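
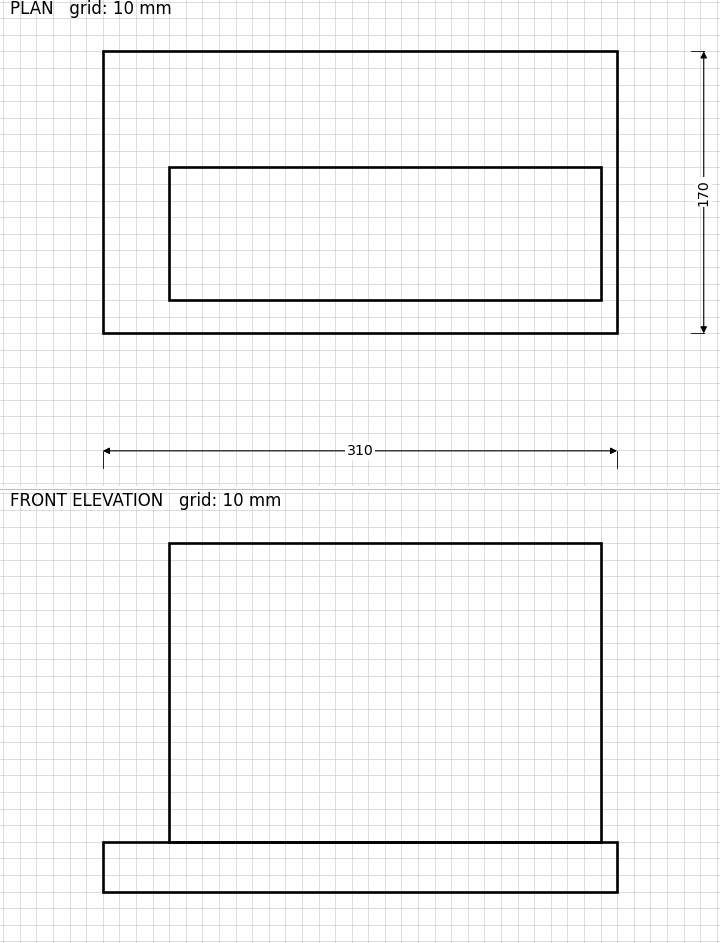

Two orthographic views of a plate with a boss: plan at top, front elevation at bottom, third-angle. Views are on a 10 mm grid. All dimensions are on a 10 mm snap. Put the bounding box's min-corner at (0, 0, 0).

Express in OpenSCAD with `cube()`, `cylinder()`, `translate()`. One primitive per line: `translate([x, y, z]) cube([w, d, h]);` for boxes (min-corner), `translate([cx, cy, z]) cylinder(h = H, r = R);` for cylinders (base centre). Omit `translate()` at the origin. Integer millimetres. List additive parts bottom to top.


cube([310, 170, 30]);
translate([40, 20, 30]) cube([260, 80, 180]);


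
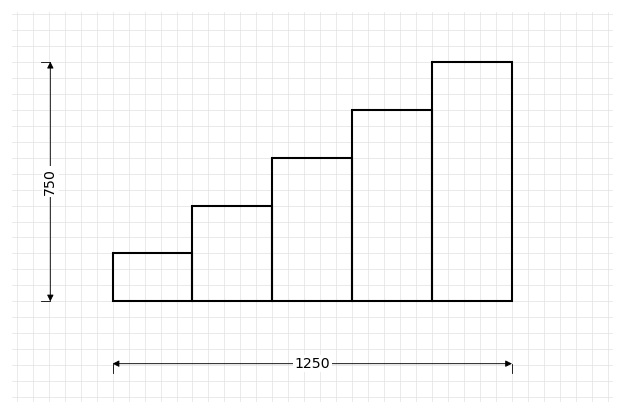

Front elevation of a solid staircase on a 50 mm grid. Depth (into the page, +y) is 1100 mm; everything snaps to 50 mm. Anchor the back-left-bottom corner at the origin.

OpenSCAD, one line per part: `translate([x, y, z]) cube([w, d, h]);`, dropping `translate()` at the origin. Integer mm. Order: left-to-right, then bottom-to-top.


cube([250, 1100, 150]);
translate([250, 0, 0]) cube([250, 1100, 300]);
translate([500, 0, 0]) cube([250, 1100, 450]);
translate([750, 0, 0]) cube([250, 1100, 600]);
translate([1000, 0, 0]) cube([250, 1100, 750]);


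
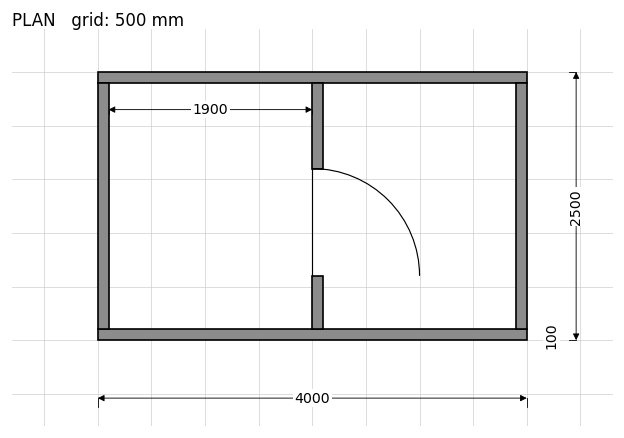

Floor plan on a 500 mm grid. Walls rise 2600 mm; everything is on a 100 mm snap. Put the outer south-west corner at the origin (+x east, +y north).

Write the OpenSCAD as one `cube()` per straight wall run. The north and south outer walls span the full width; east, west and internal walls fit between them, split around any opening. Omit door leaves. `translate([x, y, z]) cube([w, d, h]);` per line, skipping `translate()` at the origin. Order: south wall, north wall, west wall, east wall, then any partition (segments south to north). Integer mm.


cube([4000, 100, 2600]);
translate([0, 2400, 0]) cube([4000, 100, 2600]);
translate([0, 100, 0]) cube([100, 2300, 2600]);
translate([3900, 100, 0]) cube([100, 2300, 2600]);
translate([2000, 100, 0]) cube([100, 500, 2600]);
translate([2000, 1600, 0]) cube([100, 800, 2600]);


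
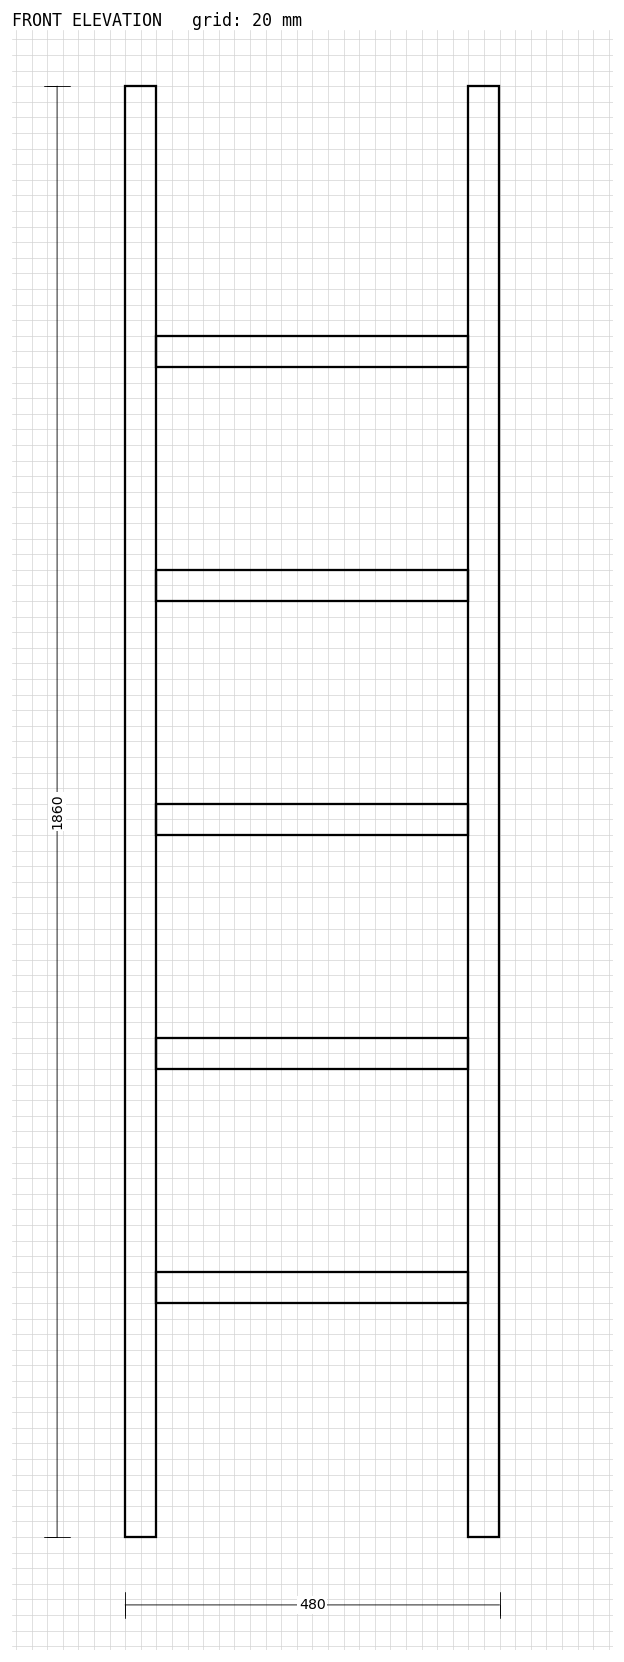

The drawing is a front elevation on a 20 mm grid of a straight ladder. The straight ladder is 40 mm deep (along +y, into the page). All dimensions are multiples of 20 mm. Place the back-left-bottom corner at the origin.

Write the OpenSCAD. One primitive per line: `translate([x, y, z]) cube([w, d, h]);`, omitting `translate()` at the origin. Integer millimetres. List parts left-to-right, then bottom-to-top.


cube([40, 40, 1860]);
translate([40, 0, 300]) cube([400, 40, 40]);
translate([40, 0, 600]) cube([400, 40, 40]);
translate([40, 0, 900]) cube([400, 40, 40]);
translate([40, 0, 1200]) cube([400, 40, 40]);
translate([40, 0, 1500]) cube([400, 40, 40]);
translate([440, 0, 0]) cube([40, 40, 1860]);


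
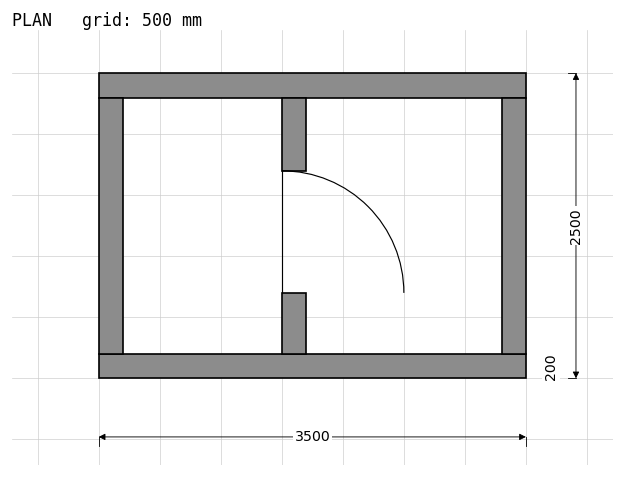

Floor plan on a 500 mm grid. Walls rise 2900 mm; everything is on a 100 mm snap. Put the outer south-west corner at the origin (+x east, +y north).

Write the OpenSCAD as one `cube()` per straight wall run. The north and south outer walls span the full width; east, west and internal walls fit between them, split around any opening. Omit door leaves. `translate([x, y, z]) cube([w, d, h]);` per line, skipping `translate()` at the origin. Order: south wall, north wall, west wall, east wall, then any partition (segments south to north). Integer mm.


cube([3500, 200, 2900]);
translate([0, 2300, 0]) cube([3500, 200, 2900]);
translate([0, 200, 0]) cube([200, 2100, 2900]);
translate([3300, 200, 0]) cube([200, 2100, 2900]);
translate([1500, 200, 0]) cube([200, 500, 2900]);
translate([1500, 1700, 0]) cube([200, 600, 2900]);


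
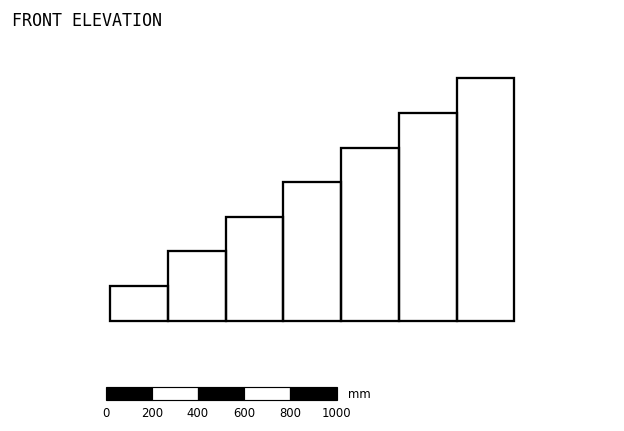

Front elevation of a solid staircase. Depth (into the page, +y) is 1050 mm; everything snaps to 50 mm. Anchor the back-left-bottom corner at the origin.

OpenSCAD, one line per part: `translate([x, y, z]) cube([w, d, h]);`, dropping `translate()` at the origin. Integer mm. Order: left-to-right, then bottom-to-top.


cube([250, 1050, 150]);
translate([250, 0, 0]) cube([250, 1050, 300]);
translate([500, 0, 0]) cube([250, 1050, 450]);
translate([750, 0, 0]) cube([250, 1050, 600]);
translate([1000, 0, 0]) cube([250, 1050, 750]);
translate([1250, 0, 0]) cube([250, 1050, 900]);
translate([1500, 0, 0]) cube([250, 1050, 1050]);


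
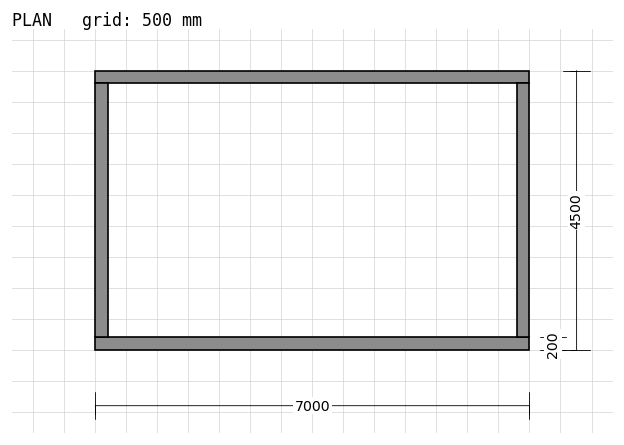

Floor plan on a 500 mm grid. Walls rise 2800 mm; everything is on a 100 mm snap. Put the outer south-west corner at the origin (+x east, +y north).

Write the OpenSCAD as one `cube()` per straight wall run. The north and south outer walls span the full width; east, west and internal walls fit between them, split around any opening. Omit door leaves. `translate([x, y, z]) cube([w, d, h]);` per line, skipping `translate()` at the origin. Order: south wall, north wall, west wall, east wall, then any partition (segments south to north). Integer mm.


cube([7000, 200, 2800]);
translate([0, 4300, 0]) cube([7000, 200, 2800]);
translate([0, 200, 0]) cube([200, 4100, 2800]);
translate([6800, 200, 0]) cube([200, 4100, 2800]);


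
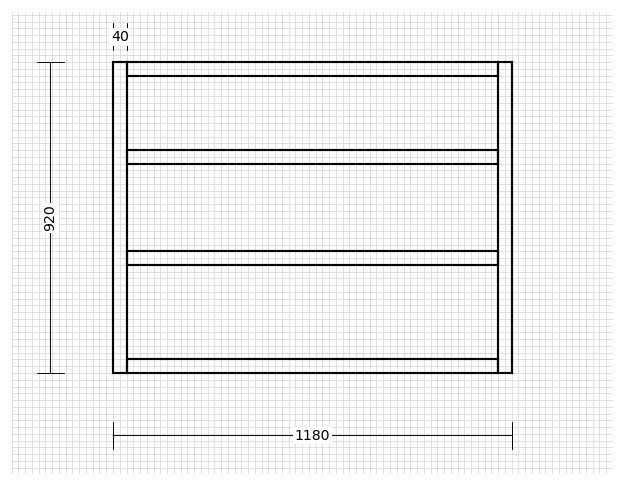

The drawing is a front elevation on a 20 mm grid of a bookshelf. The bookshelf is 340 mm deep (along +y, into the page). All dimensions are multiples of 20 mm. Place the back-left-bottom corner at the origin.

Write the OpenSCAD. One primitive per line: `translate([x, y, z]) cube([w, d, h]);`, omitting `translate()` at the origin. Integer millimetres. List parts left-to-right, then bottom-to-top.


cube([40, 340, 920]);
translate([40, 0, 0]) cube([1100, 340, 40]);
translate([40, 0, 320]) cube([1100, 340, 40]);
translate([40, 0, 620]) cube([1100, 340, 40]);
translate([40, 0, 880]) cube([1100, 340, 40]);
translate([1140, 0, 0]) cube([40, 340, 920]);


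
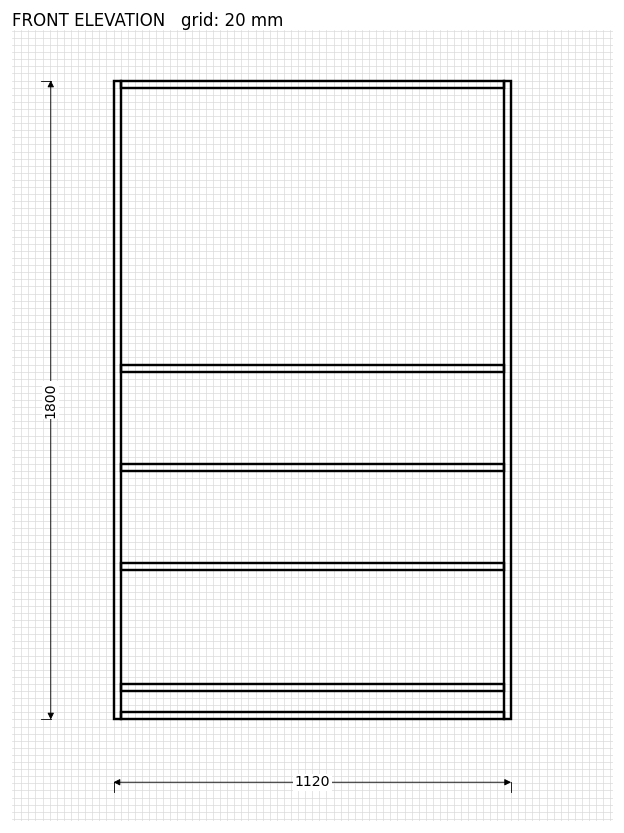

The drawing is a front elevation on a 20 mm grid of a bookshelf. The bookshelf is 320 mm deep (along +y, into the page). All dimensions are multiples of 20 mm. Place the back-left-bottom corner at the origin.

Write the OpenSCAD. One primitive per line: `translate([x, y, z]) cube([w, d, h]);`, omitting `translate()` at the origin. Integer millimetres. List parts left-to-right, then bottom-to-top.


cube([20, 320, 1800]);
translate([20, 0, 0]) cube([1080, 320, 20]);
translate([20, 0, 80]) cube([1080, 320, 20]);
translate([20, 0, 420]) cube([1080, 320, 20]);
translate([20, 0, 700]) cube([1080, 320, 20]);
translate([20, 0, 980]) cube([1080, 320, 20]);
translate([20, 0, 1780]) cube([1080, 320, 20]);
translate([1100, 0, 0]) cube([20, 320, 1800]);


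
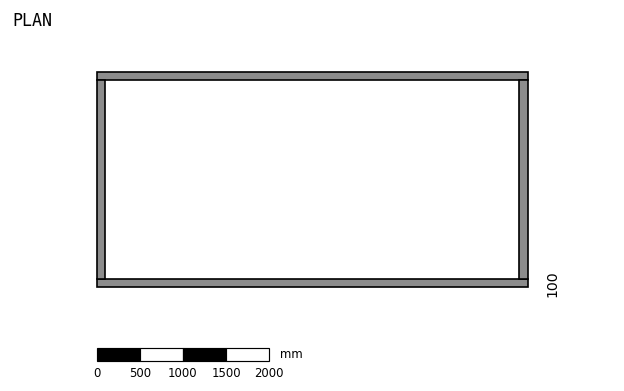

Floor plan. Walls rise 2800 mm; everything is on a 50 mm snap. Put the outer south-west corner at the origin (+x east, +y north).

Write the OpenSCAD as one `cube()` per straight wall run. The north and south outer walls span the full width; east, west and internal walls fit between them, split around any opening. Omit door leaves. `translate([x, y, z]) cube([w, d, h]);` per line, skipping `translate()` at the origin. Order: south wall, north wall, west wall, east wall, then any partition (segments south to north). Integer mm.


cube([5000, 100, 2800]);
translate([0, 2400, 0]) cube([5000, 100, 2800]);
translate([0, 100, 0]) cube([100, 2300, 2800]);
translate([4900, 100, 0]) cube([100, 2300, 2800]);


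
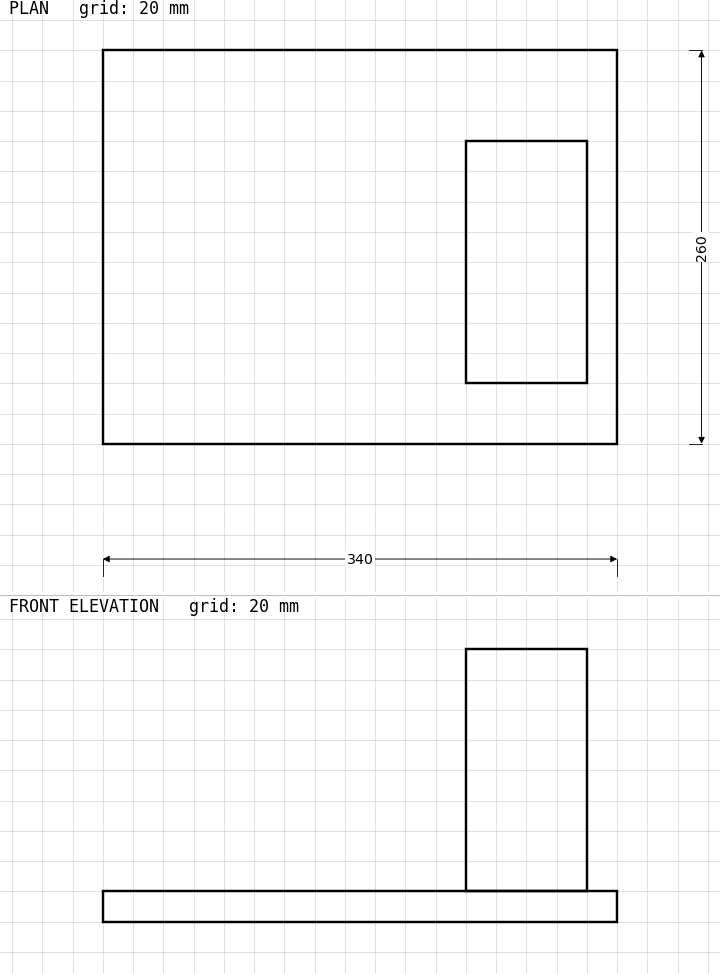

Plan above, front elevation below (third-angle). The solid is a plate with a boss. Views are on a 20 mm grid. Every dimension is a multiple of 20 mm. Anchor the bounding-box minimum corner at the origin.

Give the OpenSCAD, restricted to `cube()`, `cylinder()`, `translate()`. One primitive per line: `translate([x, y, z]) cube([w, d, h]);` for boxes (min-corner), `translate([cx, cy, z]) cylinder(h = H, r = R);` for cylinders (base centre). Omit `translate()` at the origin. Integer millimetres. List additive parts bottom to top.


cube([340, 260, 20]);
translate([240, 40, 20]) cube([80, 160, 160]);


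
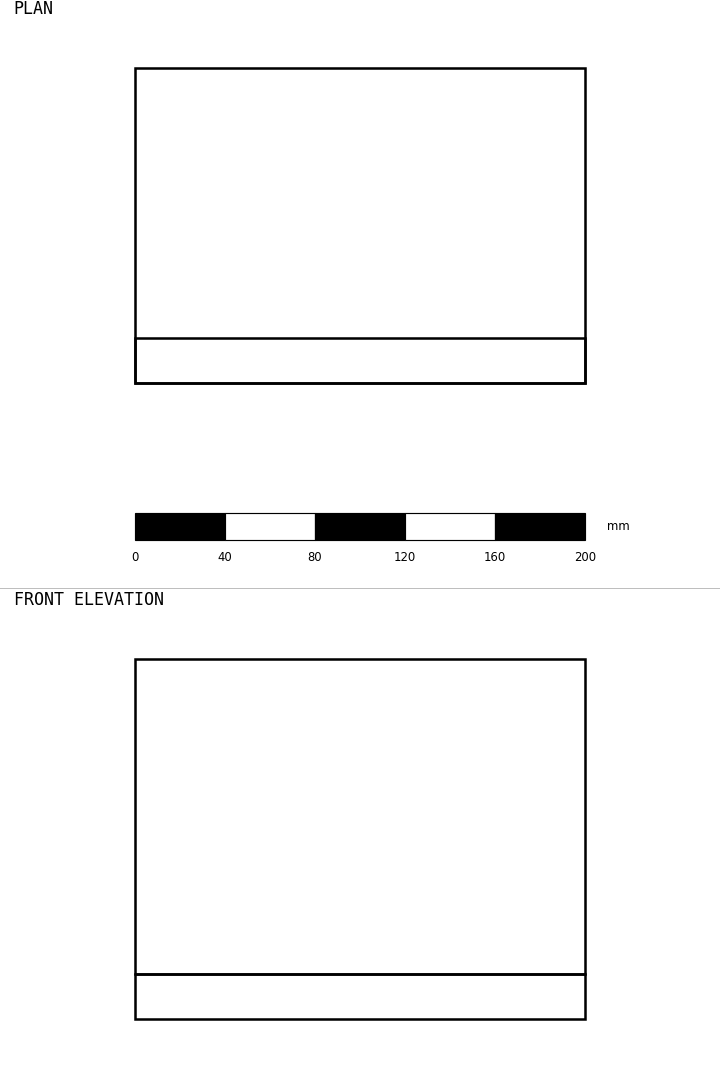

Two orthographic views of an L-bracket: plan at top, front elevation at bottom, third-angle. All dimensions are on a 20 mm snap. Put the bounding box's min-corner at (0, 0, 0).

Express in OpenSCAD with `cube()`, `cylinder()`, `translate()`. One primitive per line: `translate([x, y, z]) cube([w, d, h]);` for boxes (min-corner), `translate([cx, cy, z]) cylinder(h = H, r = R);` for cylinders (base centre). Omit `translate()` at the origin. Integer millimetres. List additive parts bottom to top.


cube([200, 140, 20]);
translate([0, 0, 20]) cube([200, 20, 140]);


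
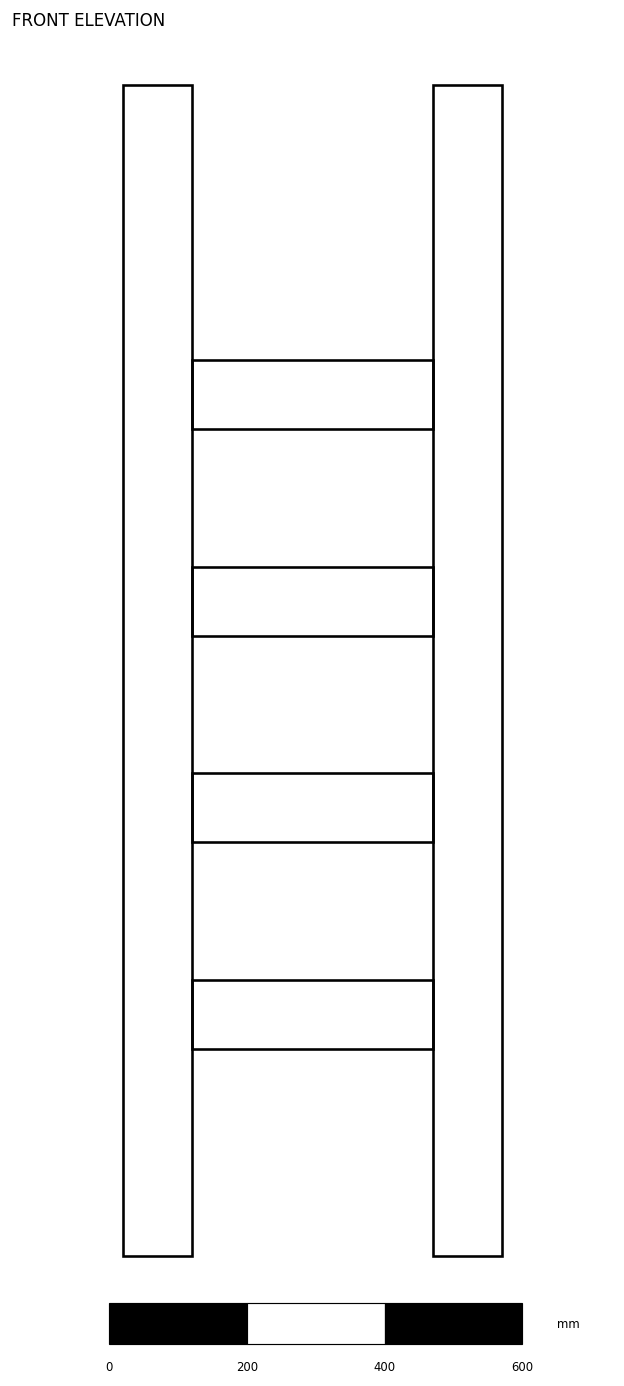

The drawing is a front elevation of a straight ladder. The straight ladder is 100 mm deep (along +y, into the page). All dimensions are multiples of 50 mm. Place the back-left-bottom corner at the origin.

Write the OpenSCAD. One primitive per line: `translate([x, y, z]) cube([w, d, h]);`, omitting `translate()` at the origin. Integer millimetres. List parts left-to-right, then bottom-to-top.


cube([100, 100, 1700]);
translate([100, 0, 300]) cube([350, 100, 100]);
translate([100, 0, 600]) cube([350, 100, 100]);
translate([100, 0, 900]) cube([350, 100, 100]);
translate([100, 0, 1200]) cube([350, 100, 100]);
translate([450, 0, 0]) cube([100, 100, 1700]);


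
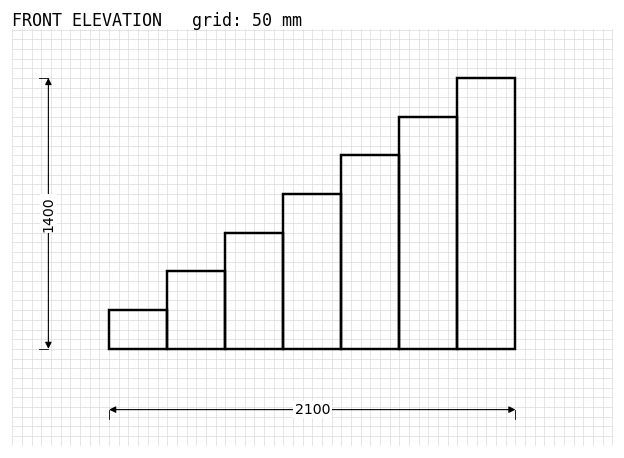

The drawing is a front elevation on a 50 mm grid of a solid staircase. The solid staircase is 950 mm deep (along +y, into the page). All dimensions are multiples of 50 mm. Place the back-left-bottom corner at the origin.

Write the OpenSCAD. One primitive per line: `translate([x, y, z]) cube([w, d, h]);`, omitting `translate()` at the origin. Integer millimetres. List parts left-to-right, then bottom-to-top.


cube([300, 950, 200]);
translate([300, 0, 0]) cube([300, 950, 400]);
translate([600, 0, 0]) cube([300, 950, 600]);
translate([900, 0, 0]) cube([300, 950, 800]);
translate([1200, 0, 0]) cube([300, 950, 1000]);
translate([1500, 0, 0]) cube([300, 950, 1200]);
translate([1800, 0, 0]) cube([300, 950, 1400]);


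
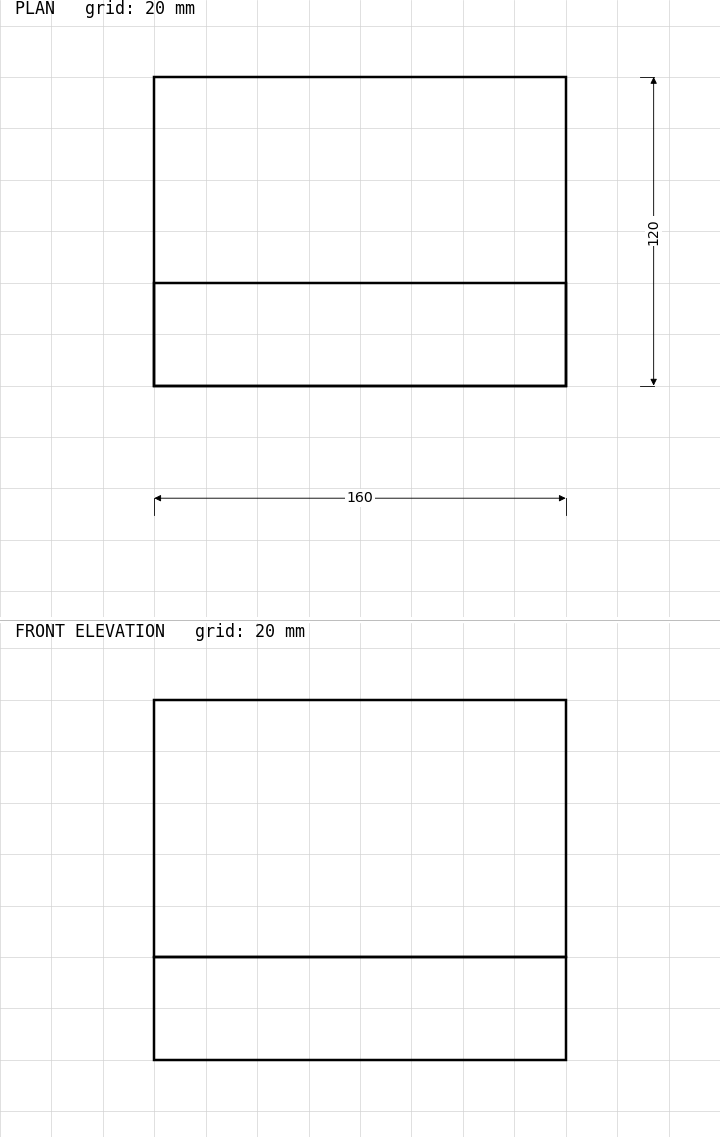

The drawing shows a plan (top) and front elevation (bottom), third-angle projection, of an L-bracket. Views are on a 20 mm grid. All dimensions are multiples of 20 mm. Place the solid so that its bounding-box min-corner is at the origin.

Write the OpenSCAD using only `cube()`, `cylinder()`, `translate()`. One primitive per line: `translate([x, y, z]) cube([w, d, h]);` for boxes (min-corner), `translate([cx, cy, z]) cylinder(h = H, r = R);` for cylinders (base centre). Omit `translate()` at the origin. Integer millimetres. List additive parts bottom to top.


cube([160, 120, 40]);
translate([0, 0, 40]) cube([160, 40, 100]);


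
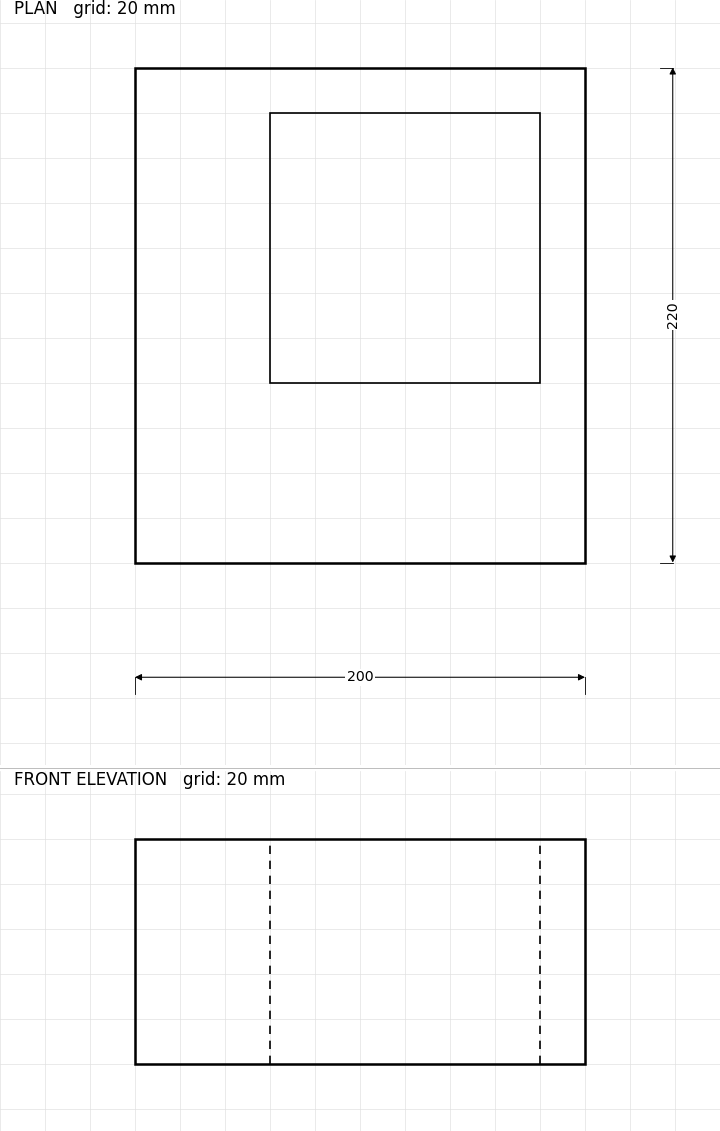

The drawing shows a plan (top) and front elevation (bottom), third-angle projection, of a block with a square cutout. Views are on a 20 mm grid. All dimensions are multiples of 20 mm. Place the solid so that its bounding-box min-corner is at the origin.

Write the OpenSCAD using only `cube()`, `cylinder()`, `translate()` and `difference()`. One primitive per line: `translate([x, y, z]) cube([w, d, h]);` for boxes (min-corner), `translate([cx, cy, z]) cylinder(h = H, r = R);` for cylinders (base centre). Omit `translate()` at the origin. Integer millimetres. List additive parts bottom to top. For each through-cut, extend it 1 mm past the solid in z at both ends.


difference() {
  cube([200, 220, 100]);
  translate([60, 80, -1]) cube([120, 120, 102]);
}


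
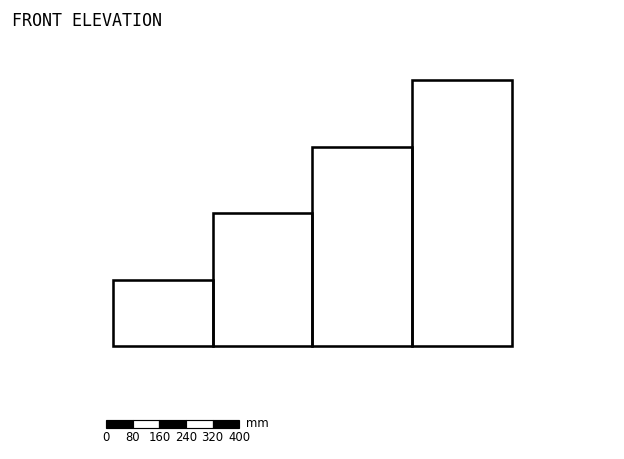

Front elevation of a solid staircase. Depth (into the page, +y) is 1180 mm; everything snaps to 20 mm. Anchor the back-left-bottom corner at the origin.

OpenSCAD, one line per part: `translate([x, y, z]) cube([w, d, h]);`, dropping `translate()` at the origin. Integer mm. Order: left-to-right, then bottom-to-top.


cube([300, 1180, 200]);
translate([300, 0, 0]) cube([300, 1180, 400]);
translate([600, 0, 0]) cube([300, 1180, 600]);
translate([900, 0, 0]) cube([300, 1180, 800]);


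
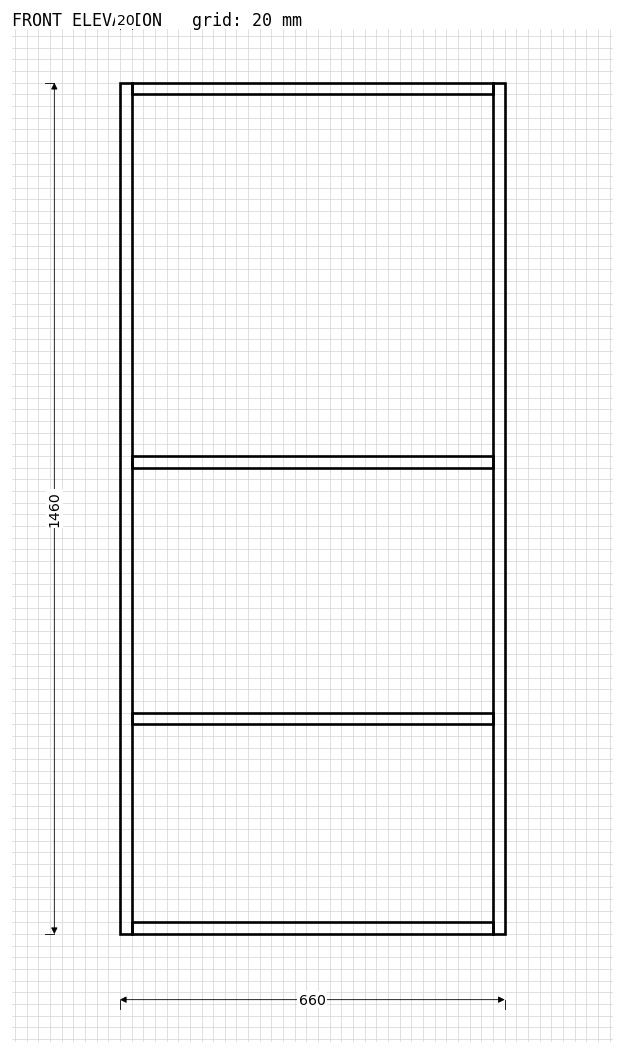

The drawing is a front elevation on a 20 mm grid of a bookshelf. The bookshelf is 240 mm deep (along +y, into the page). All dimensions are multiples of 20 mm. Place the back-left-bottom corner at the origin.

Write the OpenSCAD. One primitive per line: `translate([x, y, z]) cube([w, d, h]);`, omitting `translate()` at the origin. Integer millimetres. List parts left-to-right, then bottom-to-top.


cube([20, 240, 1460]);
translate([20, 0, 0]) cube([620, 240, 20]);
translate([20, 0, 360]) cube([620, 240, 20]);
translate([20, 0, 800]) cube([620, 240, 20]);
translate([20, 0, 1440]) cube([620, 240, 20]);
translate([640, 0, 0]) cube([20, 240, 1460]);


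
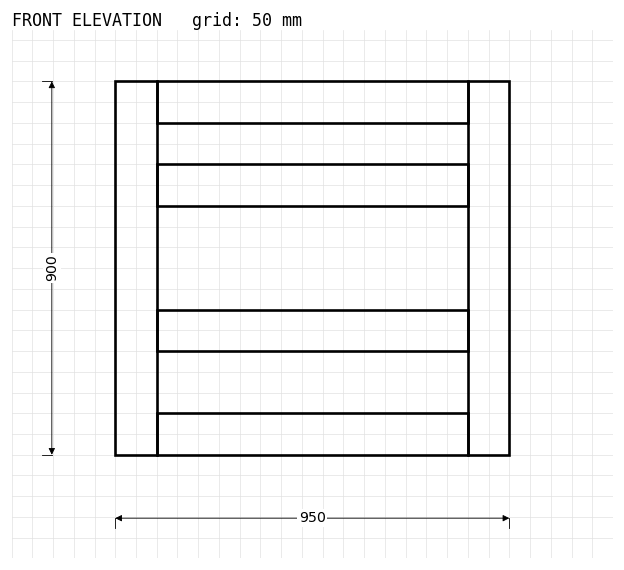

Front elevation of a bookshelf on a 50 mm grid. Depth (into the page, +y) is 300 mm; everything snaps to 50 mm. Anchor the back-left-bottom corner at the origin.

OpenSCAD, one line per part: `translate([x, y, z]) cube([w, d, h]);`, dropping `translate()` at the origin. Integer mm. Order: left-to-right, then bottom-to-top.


cube([100, 300, 900]);
translate([100, 0, 0]) cube([750, 300, 100]);
translate([100, 0, 250]) cube([750, 300, 100]);
translate([100, 0, 600]) cube([750, 300, 100]);
translate([100, 0, 800]) cube([750, 300, 100]);
translate([850, 0, 0]) cube([100, 300, 900]);


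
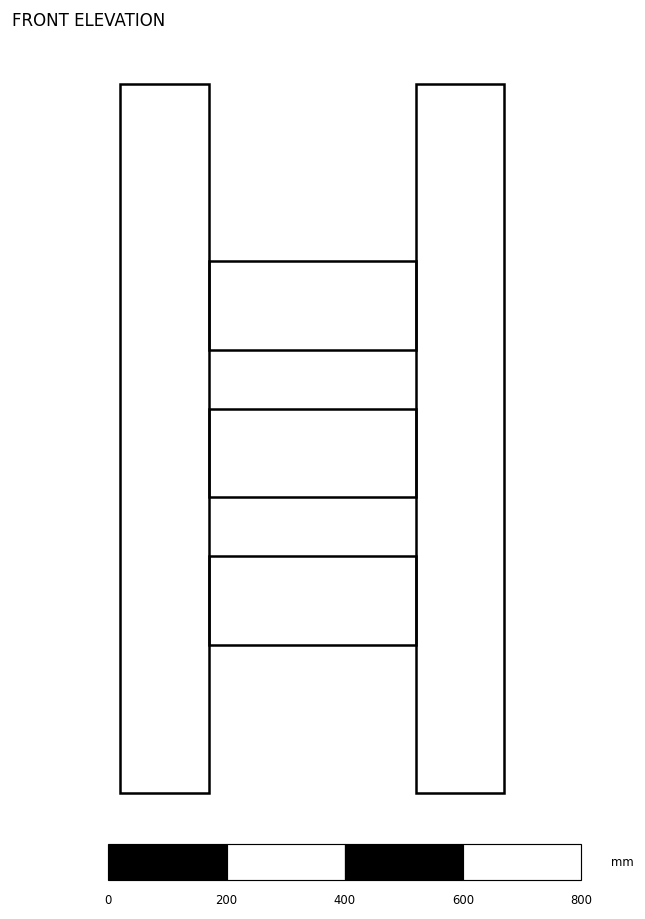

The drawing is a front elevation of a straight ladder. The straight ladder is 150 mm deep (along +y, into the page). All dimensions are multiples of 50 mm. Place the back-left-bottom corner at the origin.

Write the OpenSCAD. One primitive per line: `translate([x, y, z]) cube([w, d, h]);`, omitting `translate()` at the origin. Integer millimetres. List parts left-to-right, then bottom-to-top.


cube([150, 150, 1200]);
translate([150, 0, 250]) cube([350, 150, 150]);
translate([150, 0, 500]) cube([350, 150, 150]);
translate([150, 0, 750]) cube([350, 150, 150]);
translate([500, 0, 0]) cube([150, 150, 1200]);


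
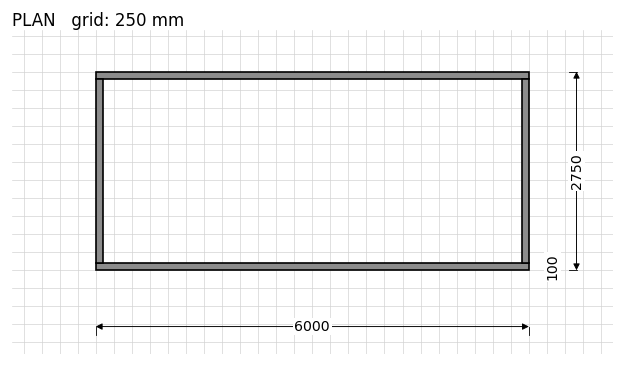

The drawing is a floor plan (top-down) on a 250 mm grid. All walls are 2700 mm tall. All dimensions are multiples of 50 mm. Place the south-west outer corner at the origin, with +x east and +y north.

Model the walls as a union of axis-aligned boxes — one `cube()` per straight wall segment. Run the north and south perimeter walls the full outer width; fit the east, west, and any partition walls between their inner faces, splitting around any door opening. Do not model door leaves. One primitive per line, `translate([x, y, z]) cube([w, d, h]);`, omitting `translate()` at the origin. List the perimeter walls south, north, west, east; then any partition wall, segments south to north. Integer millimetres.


cube([6000, 100, 2700]);
translate([0, 2650, 0]) cube([6000, 100, 2700]);
translate([0, 100, 0]) cube([100, 2550, 2700]);
translate([5900, 100, 0]) cube([100, 2550, 2700]);


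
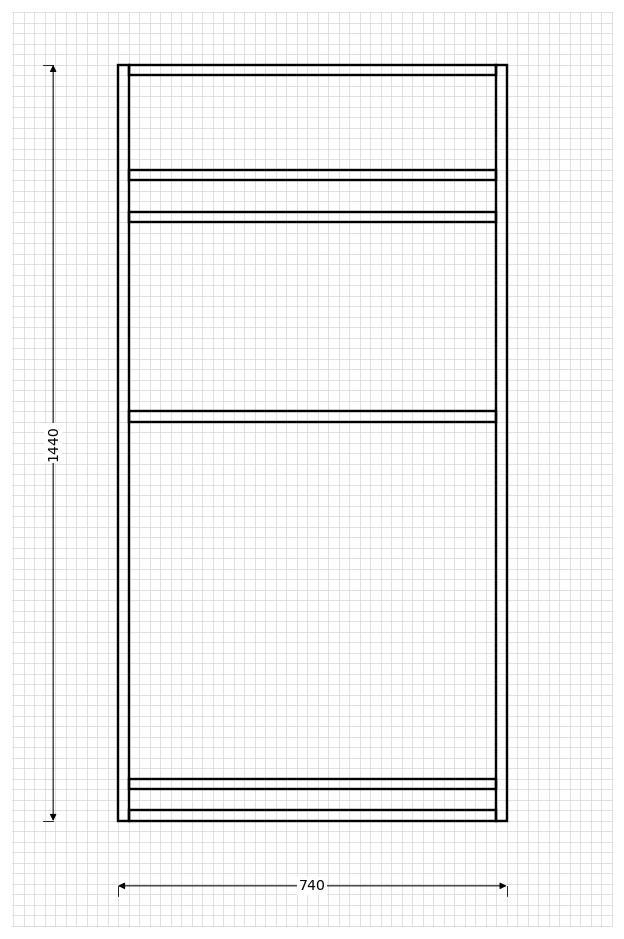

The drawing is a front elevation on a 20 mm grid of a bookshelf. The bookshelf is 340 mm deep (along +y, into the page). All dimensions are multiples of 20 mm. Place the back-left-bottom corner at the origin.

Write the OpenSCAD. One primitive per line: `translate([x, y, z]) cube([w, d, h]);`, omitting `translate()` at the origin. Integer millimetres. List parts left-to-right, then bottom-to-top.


cube([20, 340, 1440]);
translate([20, 0, 0]) cube([700, 340, 20]);
translate([20, 0, 60]) cube([700, 340, 20]);
translate([20, 0, 760]) cube([700, 340, 20]);
translate([20, 0, 1140]) cube([700, 340, 20]);
translate([20, 0, 1220]) cube([700, 340, 20]);
translate([20, 0, 1420]) cube([700, 340, 20]);
translate([720, 0, 0]) cube([20, 340, 1440]);


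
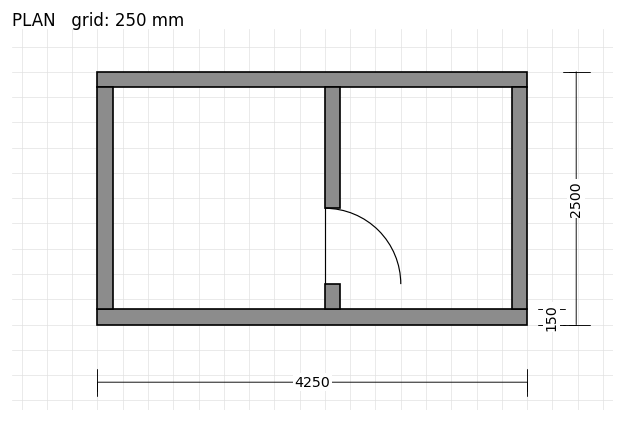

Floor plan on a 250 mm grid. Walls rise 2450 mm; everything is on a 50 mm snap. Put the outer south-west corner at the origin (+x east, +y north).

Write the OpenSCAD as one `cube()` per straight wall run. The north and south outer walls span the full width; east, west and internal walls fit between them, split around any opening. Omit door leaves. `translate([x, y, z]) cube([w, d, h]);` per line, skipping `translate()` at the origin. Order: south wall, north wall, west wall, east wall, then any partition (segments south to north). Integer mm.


cube([4250, 150, 2450]);
translate([0, 2350, 0]) cube([4250, 150, 2450]);
translate([0, 150, 0]) cube([150, 2200, 2450]);
translate([4100, 150, 0]) cube([150, 2200, 2450]);
translate([2250, 150, 0]) cube([150, 250, 2450]);
translate([2250, 1150, 0]) cube([150, 1200, 2450]);


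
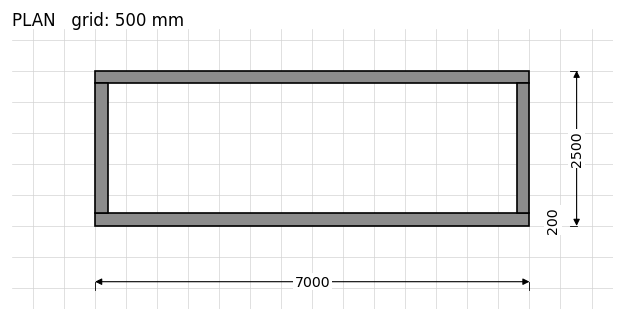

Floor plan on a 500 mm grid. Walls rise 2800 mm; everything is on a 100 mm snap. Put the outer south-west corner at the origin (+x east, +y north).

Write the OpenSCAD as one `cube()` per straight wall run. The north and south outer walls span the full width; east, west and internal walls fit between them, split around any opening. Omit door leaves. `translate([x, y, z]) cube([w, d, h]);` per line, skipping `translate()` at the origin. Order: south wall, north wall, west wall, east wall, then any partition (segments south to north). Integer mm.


cube([7000, 200, 2800]);
translate([0, 2300, 0]) cube([7000, 200, 2800]);
translate([0, 200, 0]) cube([200, 2100, 2800]);
translate([6800, 200, 0]) cube([200, 2100, 2800]);


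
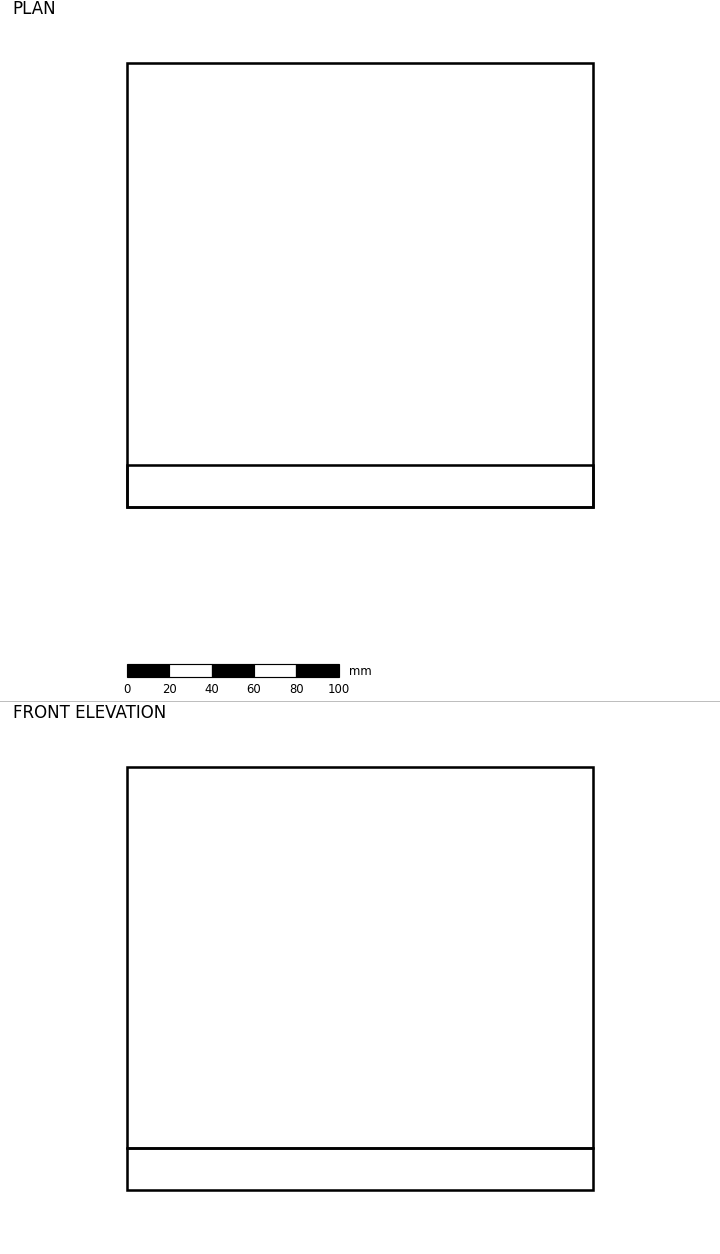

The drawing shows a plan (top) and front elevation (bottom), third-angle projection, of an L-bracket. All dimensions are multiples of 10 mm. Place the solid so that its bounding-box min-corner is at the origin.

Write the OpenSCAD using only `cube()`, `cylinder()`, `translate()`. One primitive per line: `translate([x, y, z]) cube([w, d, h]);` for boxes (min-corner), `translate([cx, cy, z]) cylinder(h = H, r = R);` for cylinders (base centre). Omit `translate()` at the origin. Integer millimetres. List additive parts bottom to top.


cube([220, 210, 20]);
translate([0, 0, 20]) cube([220, 20, 180]);


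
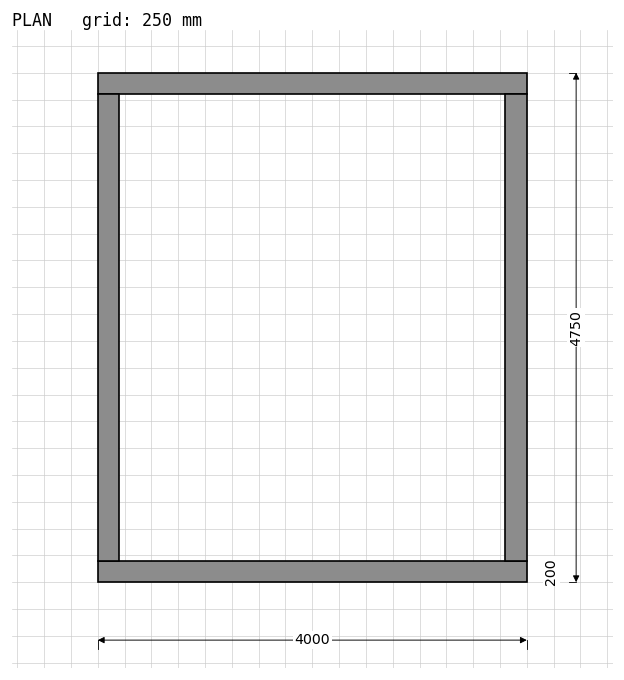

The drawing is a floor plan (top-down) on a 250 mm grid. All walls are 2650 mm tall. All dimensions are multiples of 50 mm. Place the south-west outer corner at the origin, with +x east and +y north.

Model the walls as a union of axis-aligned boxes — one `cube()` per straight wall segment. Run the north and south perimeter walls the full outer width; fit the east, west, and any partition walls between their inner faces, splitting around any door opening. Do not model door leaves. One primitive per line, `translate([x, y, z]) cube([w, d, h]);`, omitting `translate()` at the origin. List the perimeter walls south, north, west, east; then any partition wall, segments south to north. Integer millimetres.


cube([4000, 200, 2650]);
translate([0, 4550, 0]) cube([4000, 200, 2650]);
translate([0, 200, 0]) cube([200, 4350, 2650]);
translate([3800, 200, 0]) cube([200, 4350, 2650]);


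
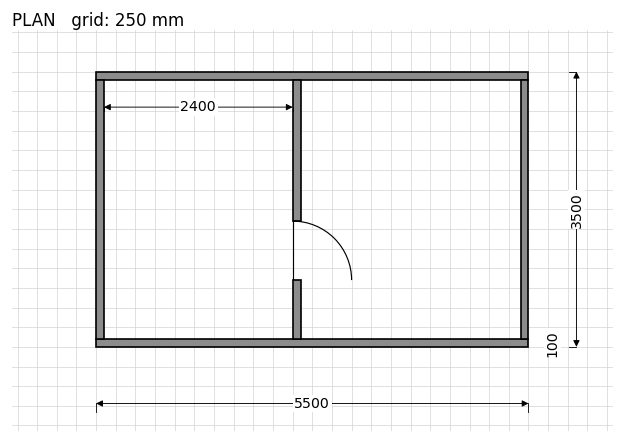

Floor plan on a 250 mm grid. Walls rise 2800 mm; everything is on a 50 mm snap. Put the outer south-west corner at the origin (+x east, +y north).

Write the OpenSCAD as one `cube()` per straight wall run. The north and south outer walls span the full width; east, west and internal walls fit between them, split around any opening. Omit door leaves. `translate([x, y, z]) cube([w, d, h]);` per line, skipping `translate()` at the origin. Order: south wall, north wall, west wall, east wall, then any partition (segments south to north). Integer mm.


cube([5500, 100, 2800]);
translate([0, 3400, 0]) cube([5500, 100, 2800]);
translate([0, 100, 0]) cube([100, 3300, 2800]);
translate([5400, 100, 0]) cube([100, 3300, 2800]);
translate([2500, 100, 0]) cube([100, 750, 2800]);
translate([2500, 1600, 0]) cube([100, 1800, 2800]);


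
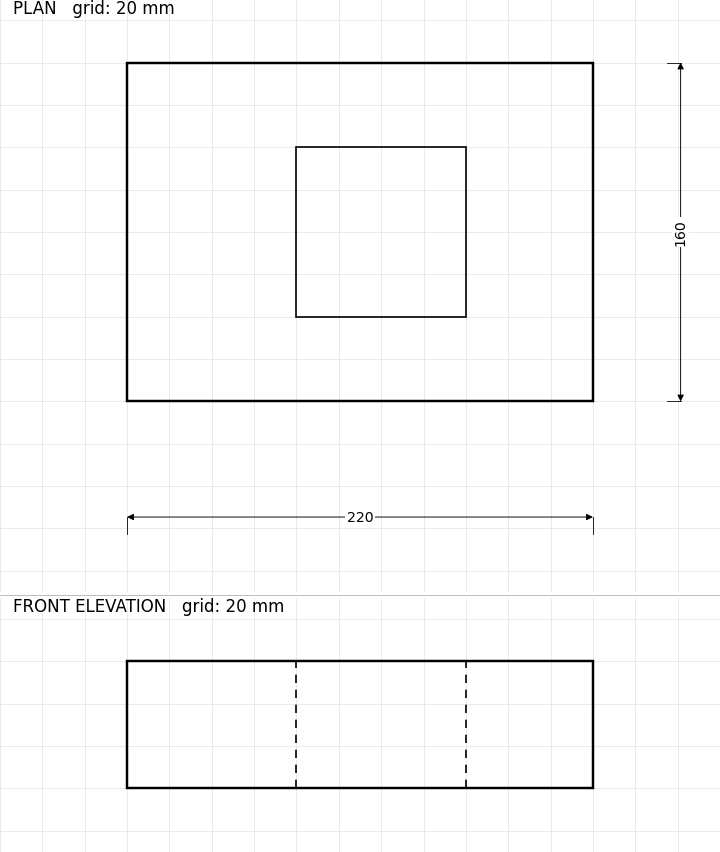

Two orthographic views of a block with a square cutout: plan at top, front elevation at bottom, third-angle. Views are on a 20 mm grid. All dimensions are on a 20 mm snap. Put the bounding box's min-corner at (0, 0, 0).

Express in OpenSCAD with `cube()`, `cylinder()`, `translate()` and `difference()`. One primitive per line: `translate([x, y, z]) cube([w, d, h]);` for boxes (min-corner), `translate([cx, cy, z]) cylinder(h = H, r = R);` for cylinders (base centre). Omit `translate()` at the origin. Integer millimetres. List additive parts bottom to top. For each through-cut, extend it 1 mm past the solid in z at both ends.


difference() {
  cube([220, 160, 60]);
  translate([80, 40, -1]) cube([80, 80, 62]);
}


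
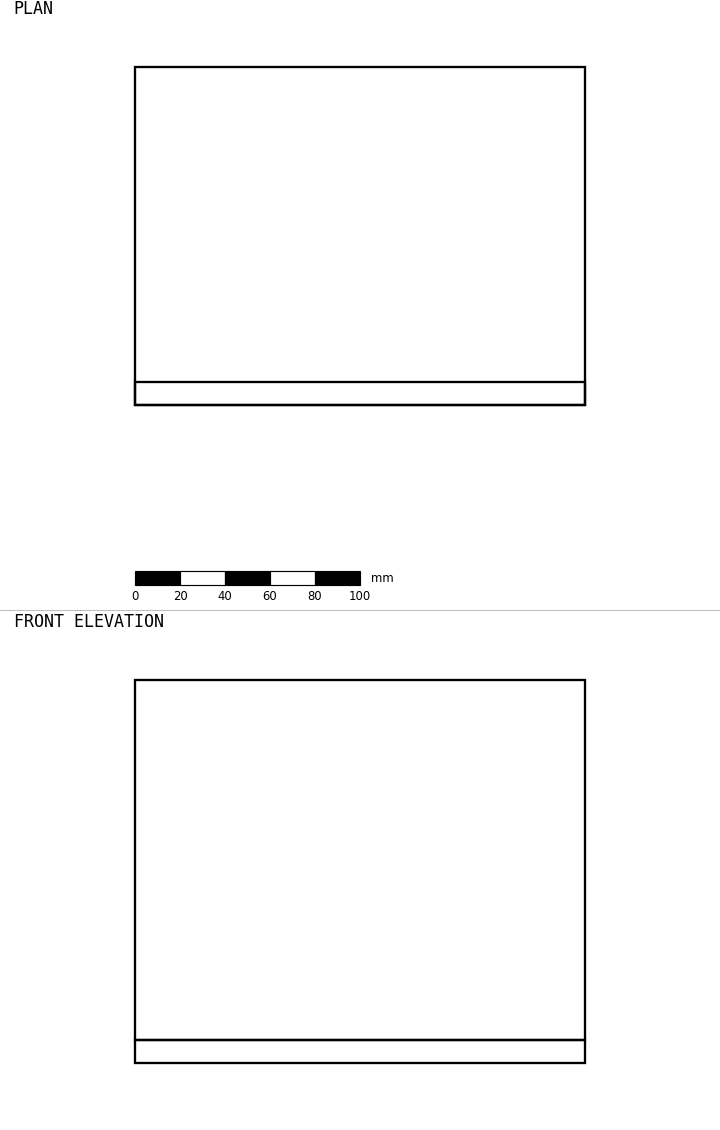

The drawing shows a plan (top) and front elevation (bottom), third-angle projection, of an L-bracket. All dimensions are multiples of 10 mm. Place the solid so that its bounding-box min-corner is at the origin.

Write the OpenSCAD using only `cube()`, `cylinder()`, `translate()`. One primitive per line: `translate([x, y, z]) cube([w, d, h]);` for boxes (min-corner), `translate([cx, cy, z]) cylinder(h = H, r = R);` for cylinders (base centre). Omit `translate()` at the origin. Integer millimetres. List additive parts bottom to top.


cube([200, 150, 10]);
translate([0, 0, 10]) cube([200, 10, 160]);


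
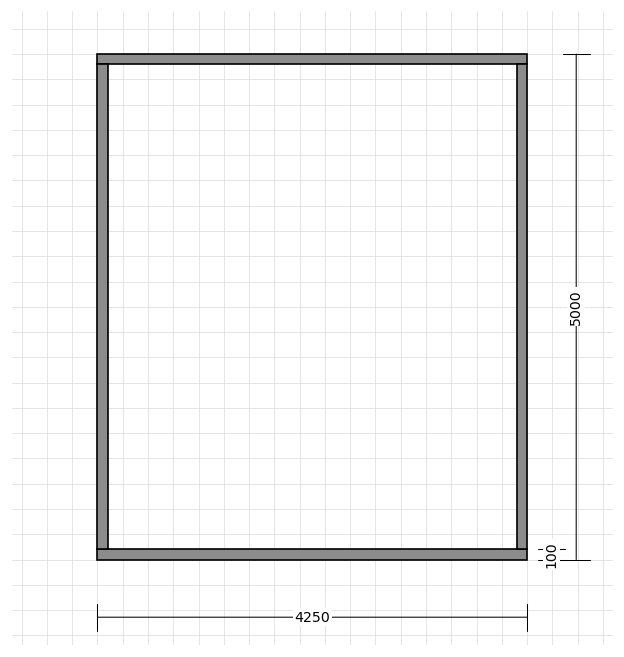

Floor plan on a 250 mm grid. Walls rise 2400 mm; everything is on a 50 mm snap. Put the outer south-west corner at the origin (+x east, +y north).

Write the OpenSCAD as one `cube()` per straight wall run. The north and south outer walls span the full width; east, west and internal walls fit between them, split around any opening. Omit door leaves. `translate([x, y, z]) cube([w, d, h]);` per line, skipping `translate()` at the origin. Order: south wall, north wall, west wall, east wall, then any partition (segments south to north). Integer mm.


cube([4250, 100, 2400]);
translate([0, 4900, 0]) cube([4250, 100, 2400]);
translate([0, 100, 0]) cube([100, 4800, 2400]);
translate([4150, 100, 0]) cube([100, 4800, 2400]);


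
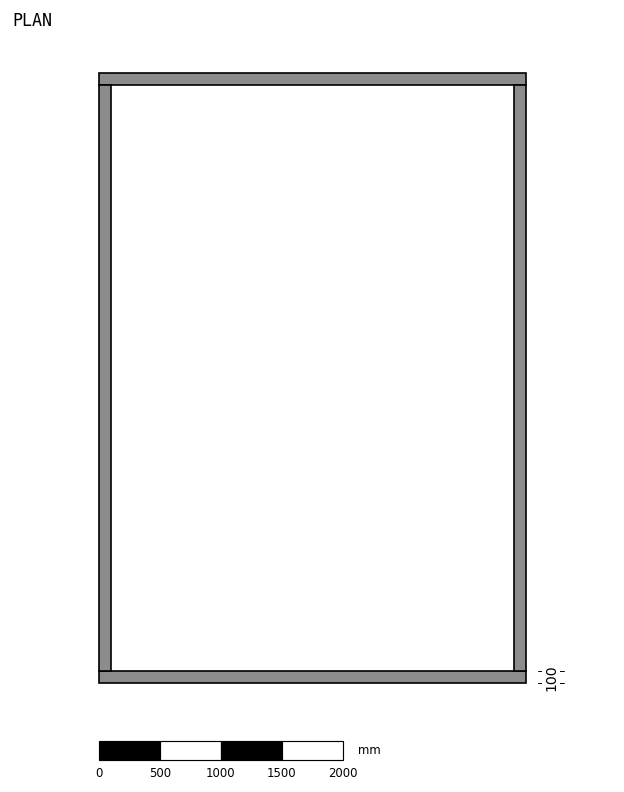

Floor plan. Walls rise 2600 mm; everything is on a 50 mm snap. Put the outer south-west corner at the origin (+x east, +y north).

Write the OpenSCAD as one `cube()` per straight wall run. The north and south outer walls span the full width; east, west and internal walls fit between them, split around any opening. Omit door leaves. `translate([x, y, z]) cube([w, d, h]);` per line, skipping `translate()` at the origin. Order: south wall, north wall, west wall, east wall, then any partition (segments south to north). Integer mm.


cube([3500, 100, 2600]);
translate([0, 4900, 0]) cube([3500, 100, 2600]);
translate([0, 100, 0]) cube([100, 4800, 2600]);
translate([3400, 100, 0]) cube([100, 4800, 2600]);


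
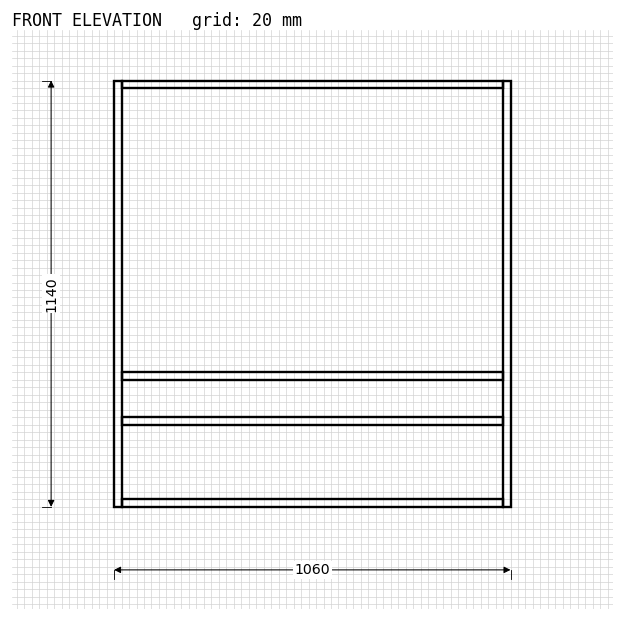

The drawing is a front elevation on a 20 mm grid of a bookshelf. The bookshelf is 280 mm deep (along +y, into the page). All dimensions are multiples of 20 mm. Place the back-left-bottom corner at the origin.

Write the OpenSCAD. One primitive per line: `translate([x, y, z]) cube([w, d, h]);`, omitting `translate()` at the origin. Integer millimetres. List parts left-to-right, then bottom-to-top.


cube([20, 280, 1140]);
translate([20, 0, 0]) cube([1020, 280, 20]);
translate([20, 0, 220]) cube([1020, 280, 20]);
translate([20, 0, 340]) cube([1020, 280, 20]);
translate([20, 0, 1120]) cube([1020, 280, 20]);
translate([1040, 0, 0]) cube([20, 280, 1140]);


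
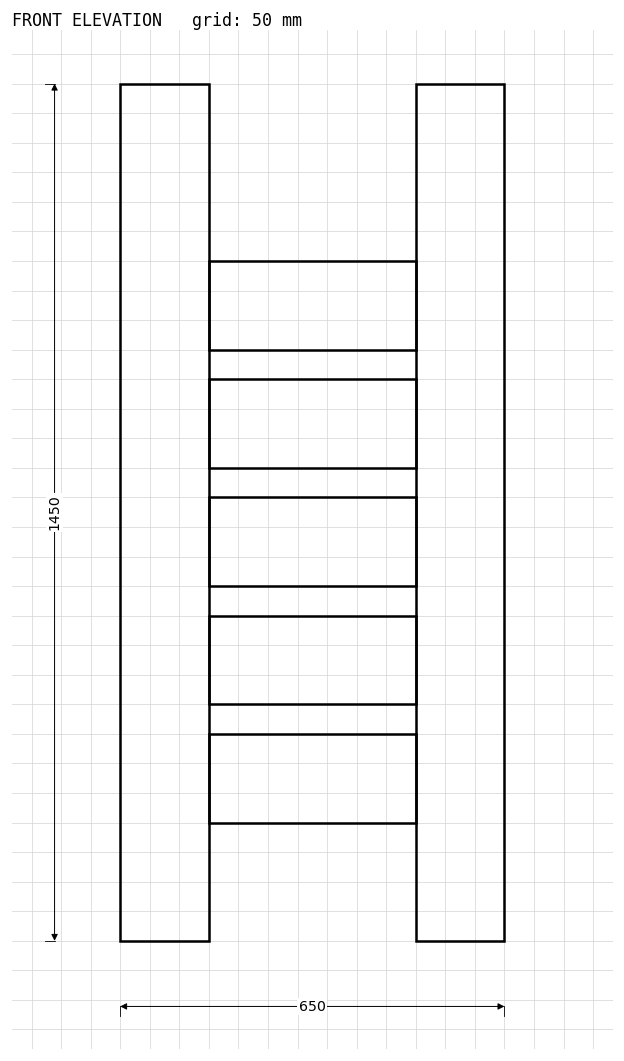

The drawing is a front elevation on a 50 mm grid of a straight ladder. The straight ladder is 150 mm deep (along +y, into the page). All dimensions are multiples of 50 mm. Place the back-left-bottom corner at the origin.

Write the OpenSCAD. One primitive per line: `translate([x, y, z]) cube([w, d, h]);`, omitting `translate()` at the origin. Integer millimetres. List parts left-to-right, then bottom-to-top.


cube([150, 150, 1450]);
translate([150, 0, 200]) cube([350, 150, 150]);
translate([150, 0, 400]) cube([350, 150, 150]);
translate([150, 0, 600]) cube([350, 150, 150]);
translate([150, 0, 800]) cube([350, 150, 150]);
translate([150, 0, 1000]) cube([350, 150, 150]);
translate([500, 0, 0]) cube([150, 150, 1450]);


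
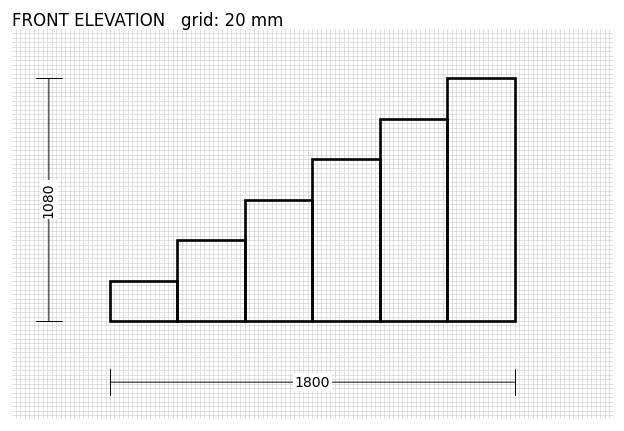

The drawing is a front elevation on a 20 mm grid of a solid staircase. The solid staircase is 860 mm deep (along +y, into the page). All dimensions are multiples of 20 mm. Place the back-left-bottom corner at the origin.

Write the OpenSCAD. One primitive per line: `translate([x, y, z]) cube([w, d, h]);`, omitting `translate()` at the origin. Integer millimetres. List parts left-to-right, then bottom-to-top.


cube([300, 860, 180]);
translate([300, 0, 0]) cube([300, 860, 360]);
translate([600, 0, 0]) cube([300, 860, 540]);
translate([900, 0, 0]) cube([300, 860, 720]);
translate([1200, 0, 0]) cube([300, 860, 900]);
translate([1500, 0, 0]) cube([300, 860, 1080]);


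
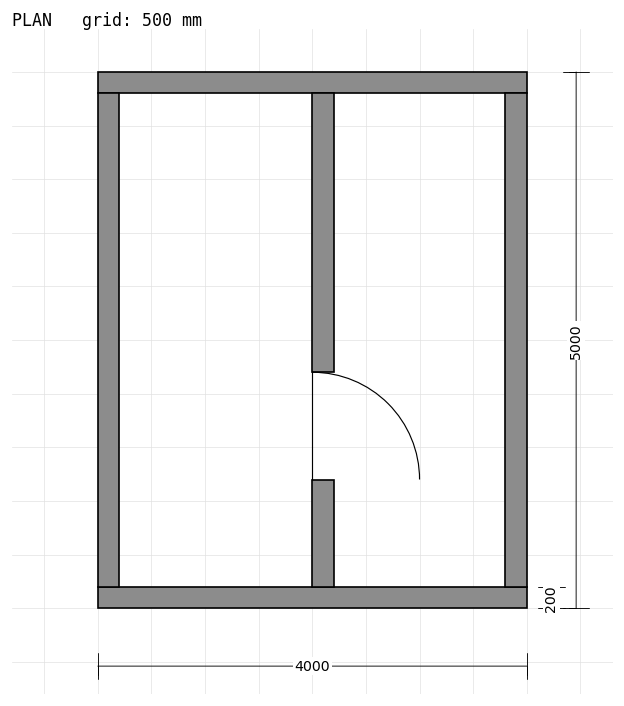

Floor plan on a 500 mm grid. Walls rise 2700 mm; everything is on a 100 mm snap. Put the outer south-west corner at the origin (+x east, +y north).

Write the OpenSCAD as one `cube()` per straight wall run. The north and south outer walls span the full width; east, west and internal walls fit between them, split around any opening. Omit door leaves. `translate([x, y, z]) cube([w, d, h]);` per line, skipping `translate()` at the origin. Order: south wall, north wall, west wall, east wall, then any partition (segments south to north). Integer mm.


cube([4000, 200, 2700]);
translate([0, 4800, 0]) cube([4000, 200, 2700]);
translate([0, 200, 0]) cube([200, 4600, 2700]);
translate([3800, 200, 0]) cube([200, 4600, 2700]);
translate([2000, 200, 0]) cube([200, 1000, 2700]);
translate([2000, 2200, 0]) cube([200, 2600, 2700]);


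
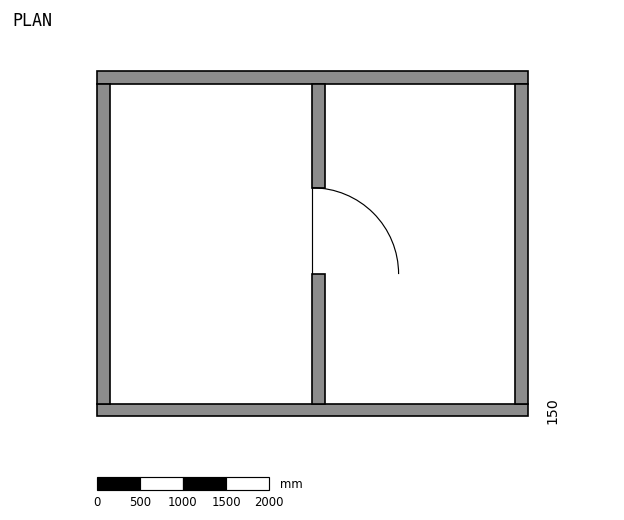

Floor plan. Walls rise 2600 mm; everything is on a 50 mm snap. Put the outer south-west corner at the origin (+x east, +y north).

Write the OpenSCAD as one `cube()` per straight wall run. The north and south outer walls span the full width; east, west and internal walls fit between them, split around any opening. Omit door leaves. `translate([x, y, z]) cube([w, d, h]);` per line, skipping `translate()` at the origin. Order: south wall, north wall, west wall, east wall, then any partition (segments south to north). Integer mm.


cube([5000, 150, 2600]);
translate([0, 3850, 0]) cube([5000, 150, 2600]);
translate([0, 150, 0]) cube([150, 3700, 2600]);
translate([4850, 150, 0]) cube([150, 3700, 2600]);
translate([2500, 150, 0]) cube([150, 1500, 2600]);
translate([2500, 2650, 0]) cube([150, 1200, 2600]);


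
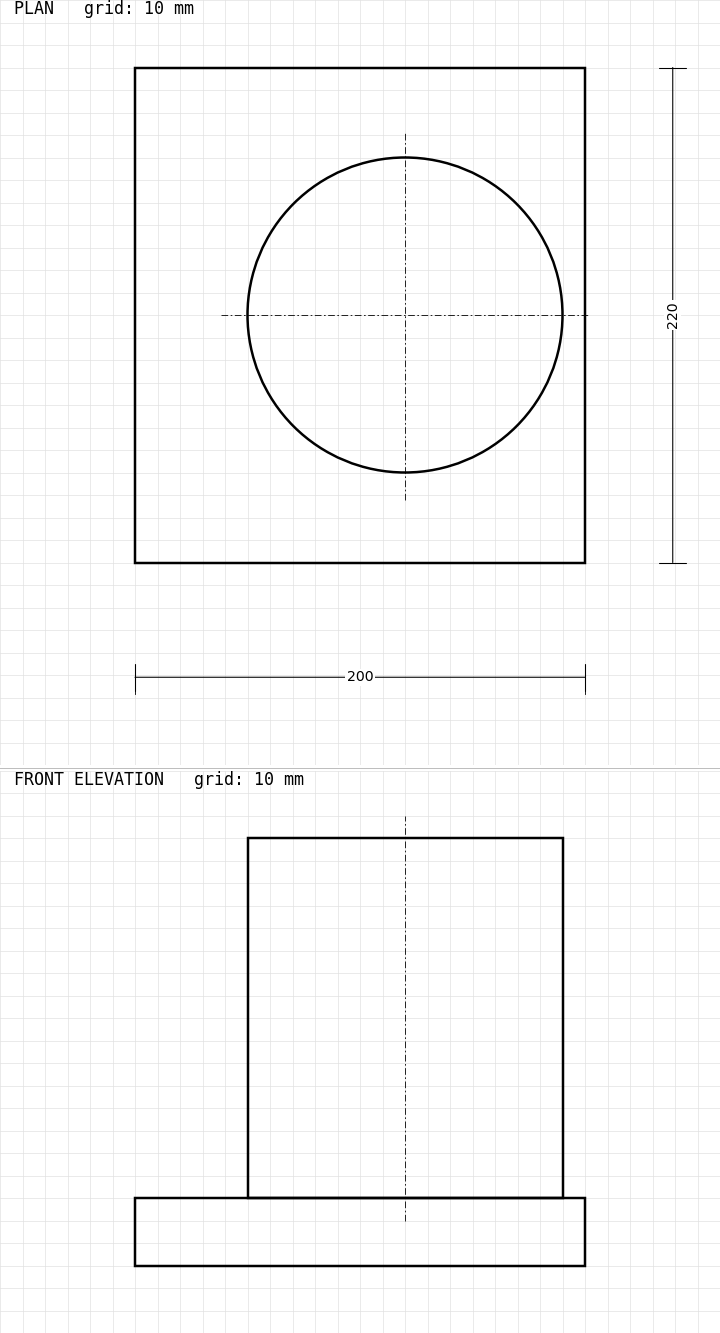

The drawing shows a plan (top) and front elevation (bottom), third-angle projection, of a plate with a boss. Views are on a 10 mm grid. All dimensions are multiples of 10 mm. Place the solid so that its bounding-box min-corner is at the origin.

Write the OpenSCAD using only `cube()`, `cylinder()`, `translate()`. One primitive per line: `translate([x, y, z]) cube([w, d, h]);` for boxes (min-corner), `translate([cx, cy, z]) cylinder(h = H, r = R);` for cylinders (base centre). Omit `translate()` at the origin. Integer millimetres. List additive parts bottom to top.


cube([200, 220, 30]);
translate([120, 110, 30]) cylinder(h = 160, r = 70);


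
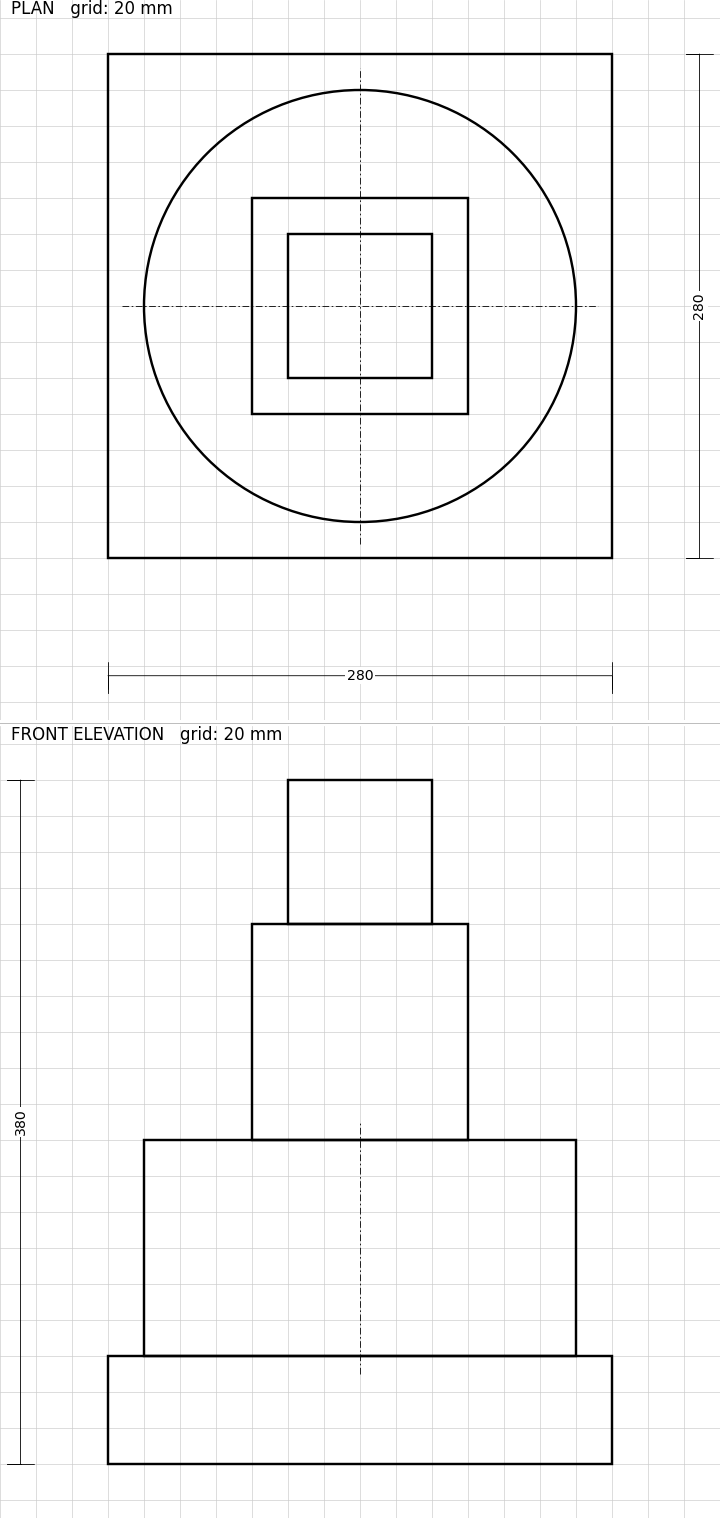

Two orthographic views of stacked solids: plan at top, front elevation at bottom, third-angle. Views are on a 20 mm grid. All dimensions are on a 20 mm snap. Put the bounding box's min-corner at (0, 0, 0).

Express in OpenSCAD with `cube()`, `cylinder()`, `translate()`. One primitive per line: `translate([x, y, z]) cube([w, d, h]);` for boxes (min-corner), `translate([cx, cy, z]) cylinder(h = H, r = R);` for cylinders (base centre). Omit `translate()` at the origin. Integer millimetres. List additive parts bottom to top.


cube([280, 280, 60]);
translate([140, 140, 60]) cylinder(h = 120, r = 120);
translate([80, 80, 180]) cube([120, 120, 120]);
translate([100, 100, 300]) cube([80, 80, 80]);


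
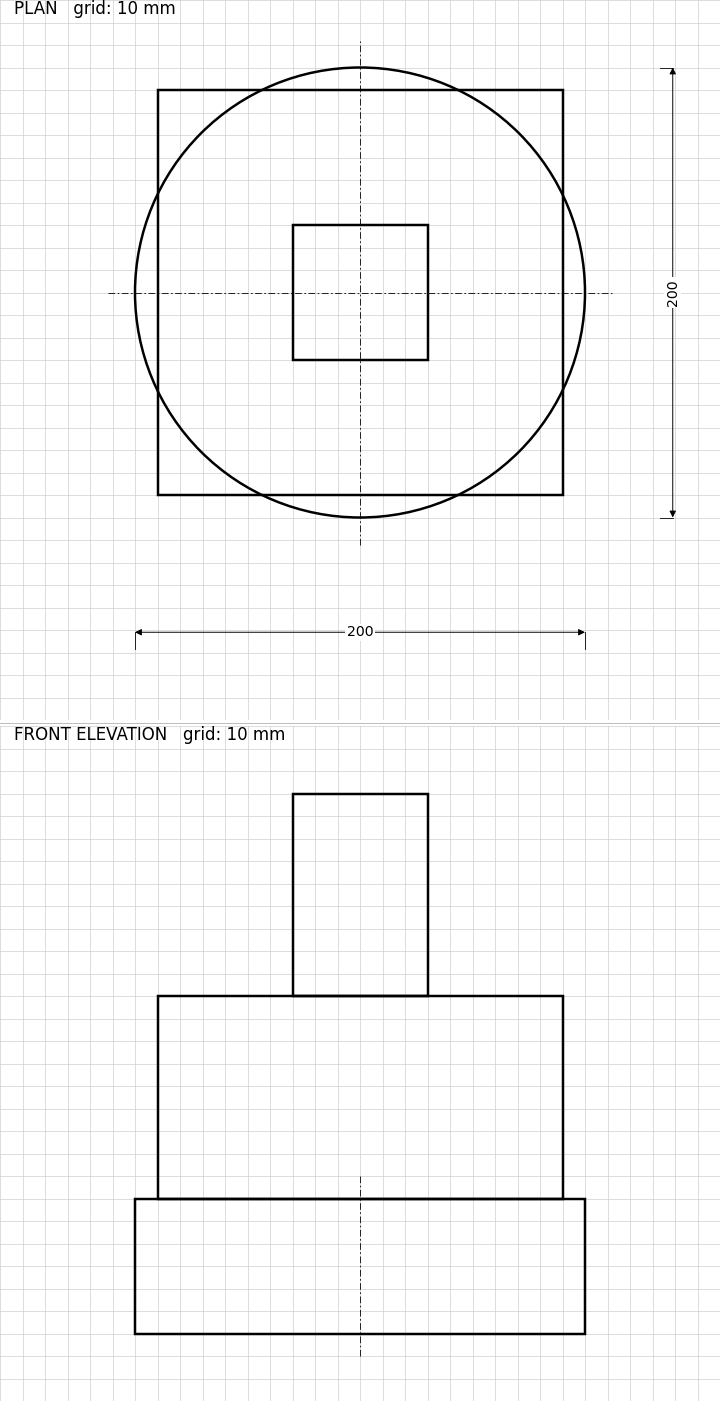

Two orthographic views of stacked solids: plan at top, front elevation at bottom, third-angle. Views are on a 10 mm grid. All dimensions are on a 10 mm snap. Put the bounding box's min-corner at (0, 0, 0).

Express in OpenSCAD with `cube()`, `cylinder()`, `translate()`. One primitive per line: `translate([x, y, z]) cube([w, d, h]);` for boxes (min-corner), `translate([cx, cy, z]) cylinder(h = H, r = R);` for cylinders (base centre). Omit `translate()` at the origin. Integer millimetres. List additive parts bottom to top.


translate([100, 100, 0]) cylinder(h = 60, r = 100);
translate([10, 10, 60]) cube([180, 180, 90]);
translate([70, 70, 150]) cube([60, 60, 90]);


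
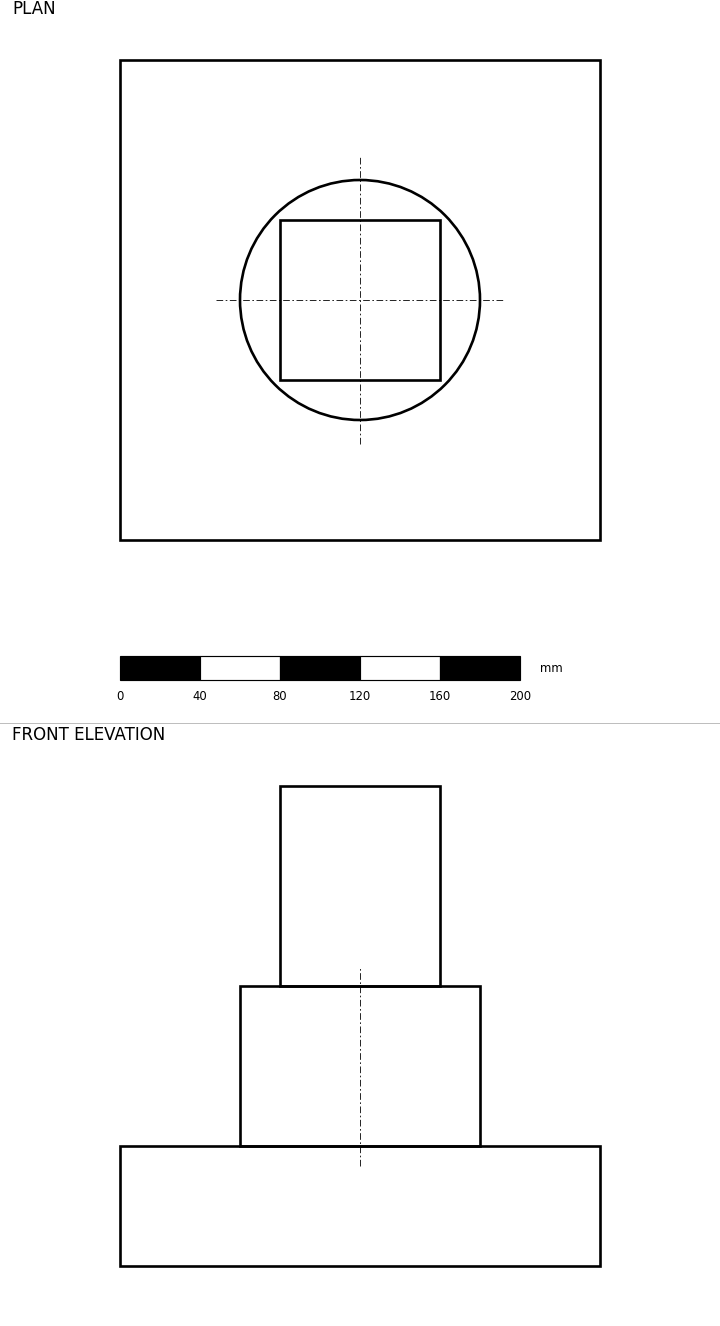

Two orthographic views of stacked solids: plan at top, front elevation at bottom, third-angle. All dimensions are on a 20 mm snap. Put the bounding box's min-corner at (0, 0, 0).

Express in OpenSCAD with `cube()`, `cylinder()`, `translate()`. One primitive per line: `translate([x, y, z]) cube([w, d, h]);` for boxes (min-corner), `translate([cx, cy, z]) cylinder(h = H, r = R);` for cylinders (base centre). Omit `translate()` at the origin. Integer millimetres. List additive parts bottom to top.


cube([240, 240, 60]);
translate([120, 120, 60]) cylinder(h = 80, r = 60);
translate([80, 80, 140]) cube([80, 80, 100]);
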